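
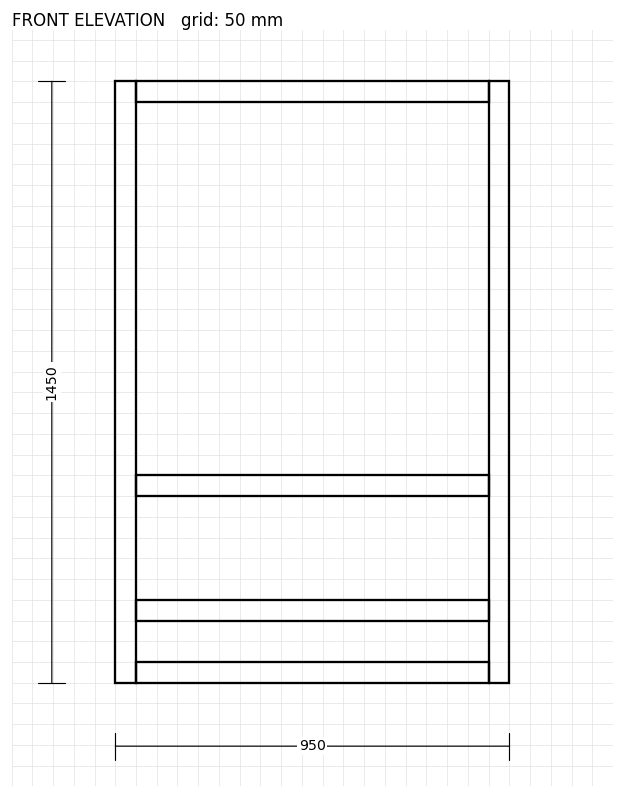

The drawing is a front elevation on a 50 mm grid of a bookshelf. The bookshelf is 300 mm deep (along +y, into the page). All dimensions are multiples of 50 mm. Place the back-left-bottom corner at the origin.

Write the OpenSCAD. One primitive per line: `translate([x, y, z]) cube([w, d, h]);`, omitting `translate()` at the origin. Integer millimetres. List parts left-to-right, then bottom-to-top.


cube([50, 300, 1450]);
translate([50, 0, 0]) cube([850, 300, 50]);
translate([50, 0, 150]) cube([850, 300, 50]);
translate([50, 0, 450]) cube([850, 300, 50]);
translate([50, 0, 1400]) cube([850, 300, 50]);
translate([900, 0, 0]) cube([50, 300, 1450]);


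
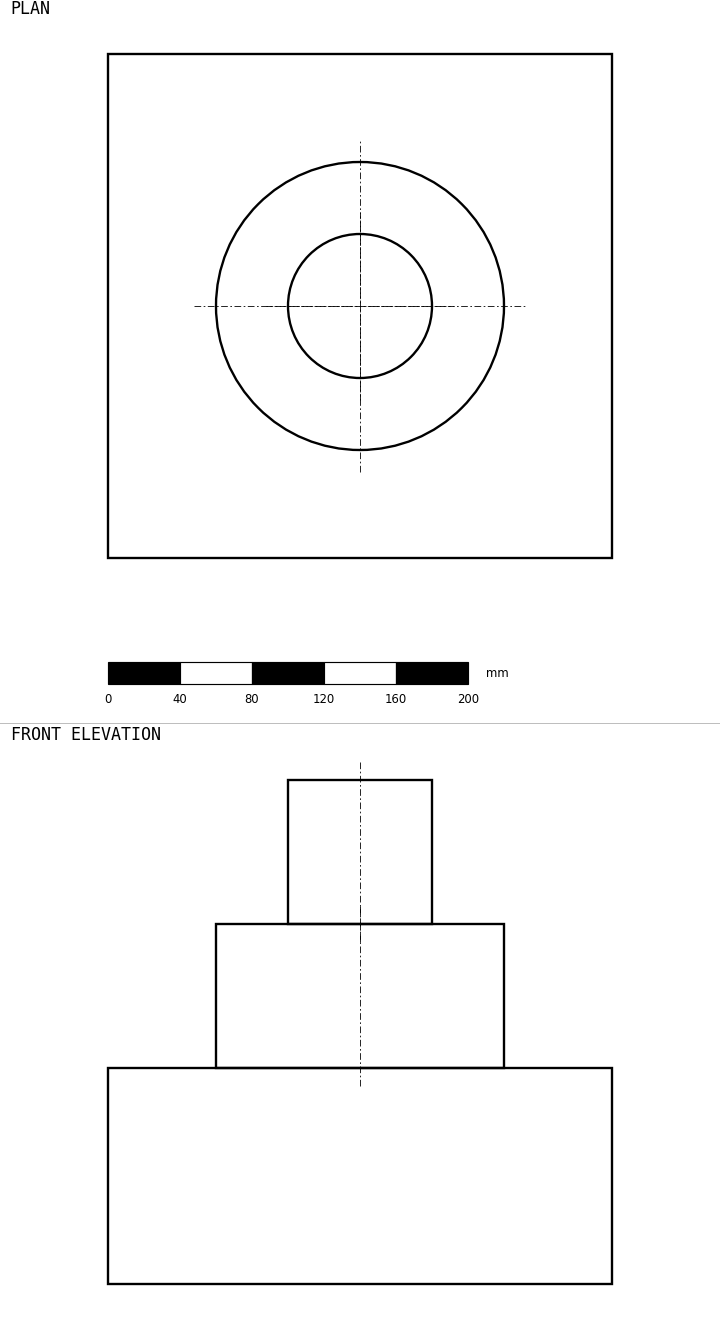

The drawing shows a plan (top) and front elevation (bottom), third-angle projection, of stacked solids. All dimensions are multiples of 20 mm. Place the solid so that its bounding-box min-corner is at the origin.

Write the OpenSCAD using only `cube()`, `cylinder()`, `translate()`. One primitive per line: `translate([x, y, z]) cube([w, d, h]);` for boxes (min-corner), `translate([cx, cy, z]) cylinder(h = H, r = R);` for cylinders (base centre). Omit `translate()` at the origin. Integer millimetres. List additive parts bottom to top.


cube([280, 280, 120]);
translate([140, 140, 120]) cylinder(h = 80, r = 80);
translate([140, 140, 200]) cylinder(h = 80, r = 40);


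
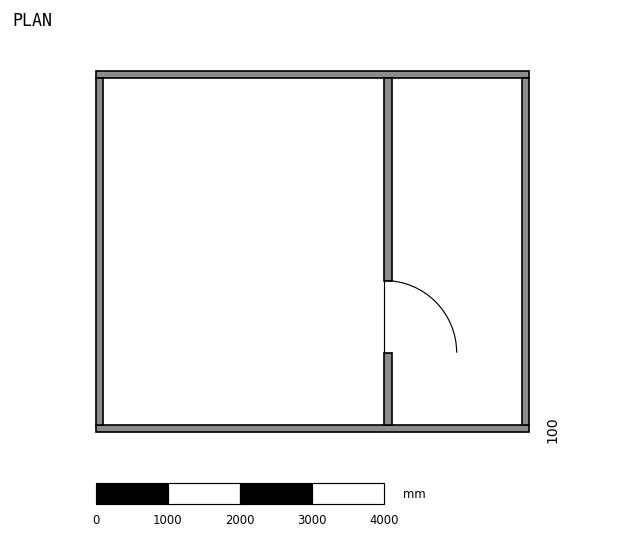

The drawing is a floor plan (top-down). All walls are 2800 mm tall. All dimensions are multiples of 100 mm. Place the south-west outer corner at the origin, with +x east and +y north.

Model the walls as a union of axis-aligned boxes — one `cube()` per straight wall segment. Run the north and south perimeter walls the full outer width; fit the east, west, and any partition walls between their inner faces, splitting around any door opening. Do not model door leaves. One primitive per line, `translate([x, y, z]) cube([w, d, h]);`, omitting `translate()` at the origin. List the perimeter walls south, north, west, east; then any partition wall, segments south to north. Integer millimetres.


cube([6000, 100, 2800]);
translate([0, 4900, 0]) cube([6000, 100, 2800]);
translate([0, 100, 0]) cube([100, 4800, 2800]);
translate([5900, 100, 0]) cube([100, 4800, 2800]);
translate([4000, 100, 0]) cube([100, 1000, 2800]);
translate([4000, 2100, 0]) cube([100, 2800, 2800]);


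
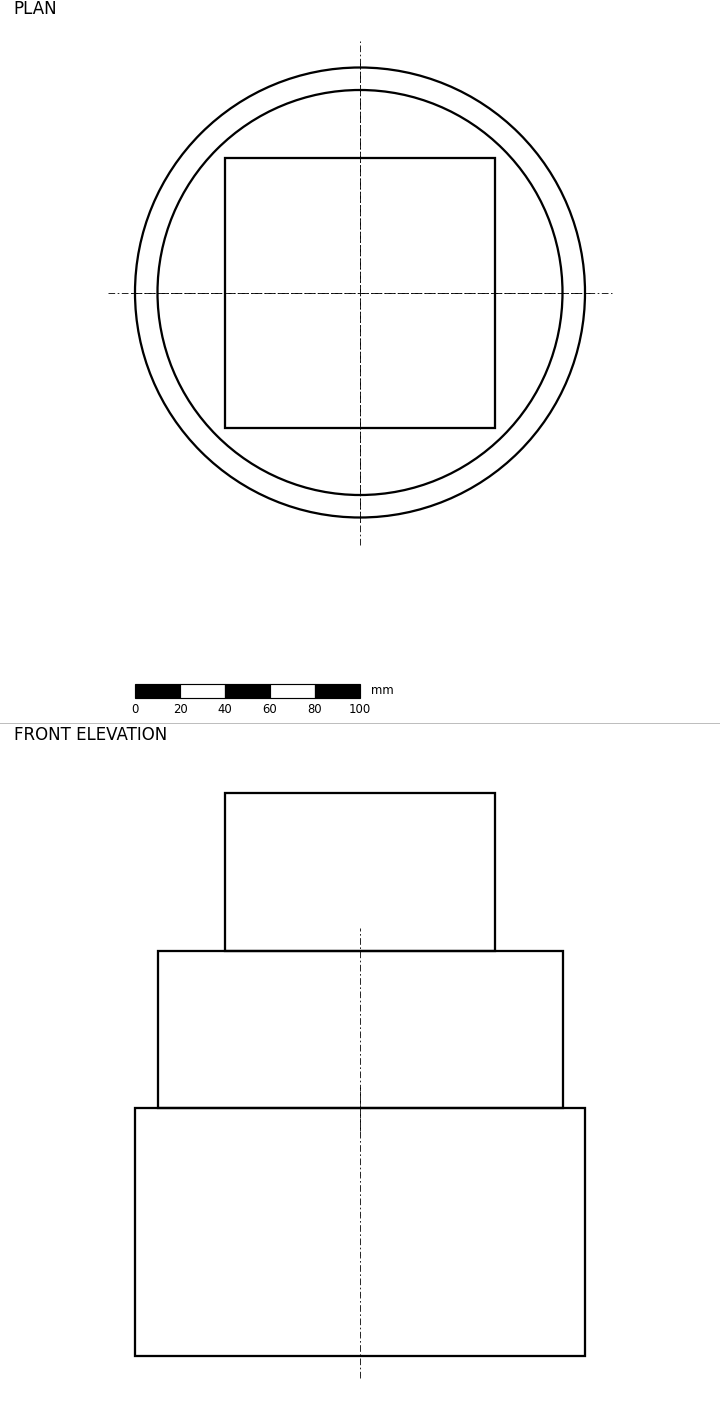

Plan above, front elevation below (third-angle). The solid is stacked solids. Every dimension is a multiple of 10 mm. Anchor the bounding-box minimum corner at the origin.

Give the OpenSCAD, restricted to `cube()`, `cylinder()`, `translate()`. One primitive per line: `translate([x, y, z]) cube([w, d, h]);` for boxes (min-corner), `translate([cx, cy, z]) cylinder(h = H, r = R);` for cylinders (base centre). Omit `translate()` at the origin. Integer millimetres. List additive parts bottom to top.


translate([100, 100, 0]) cylinder(h = 110, r = 100);
translate([100, 100, 110]) cylinder(h = 70, r = 90);
translate([40, 40, 180]) cube([120, 120, 70]);


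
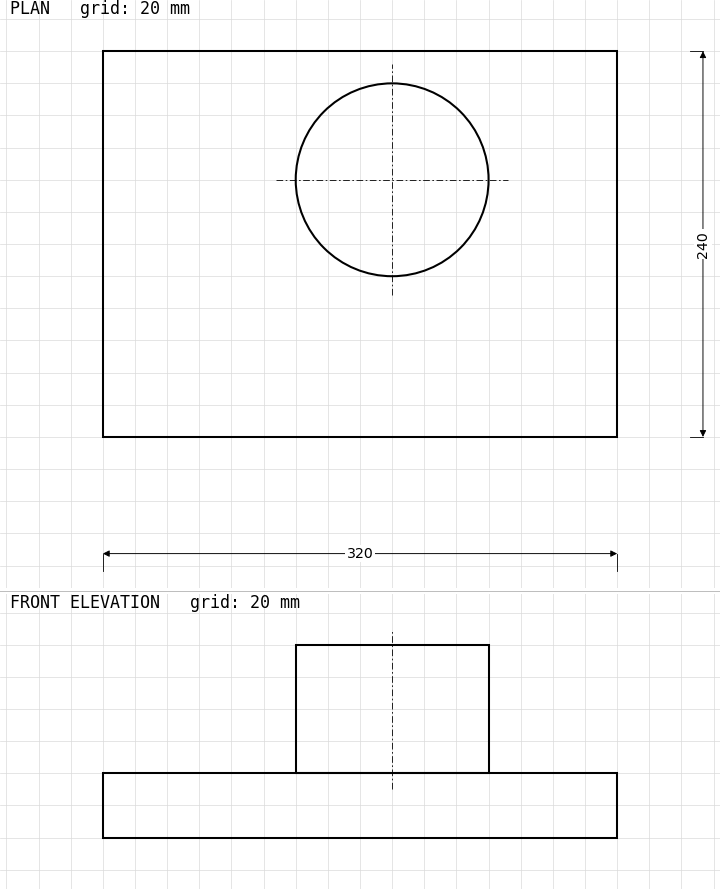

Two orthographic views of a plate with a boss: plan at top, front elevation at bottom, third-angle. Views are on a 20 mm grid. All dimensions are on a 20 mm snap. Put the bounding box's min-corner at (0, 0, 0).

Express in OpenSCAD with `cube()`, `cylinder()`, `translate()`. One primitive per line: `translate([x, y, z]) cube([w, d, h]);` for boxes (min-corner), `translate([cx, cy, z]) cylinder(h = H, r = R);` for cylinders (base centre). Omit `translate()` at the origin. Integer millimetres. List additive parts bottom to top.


cube([320, 240, 40]);
translate([180, 160, 40]) cylinder(h = 80, r = 60);


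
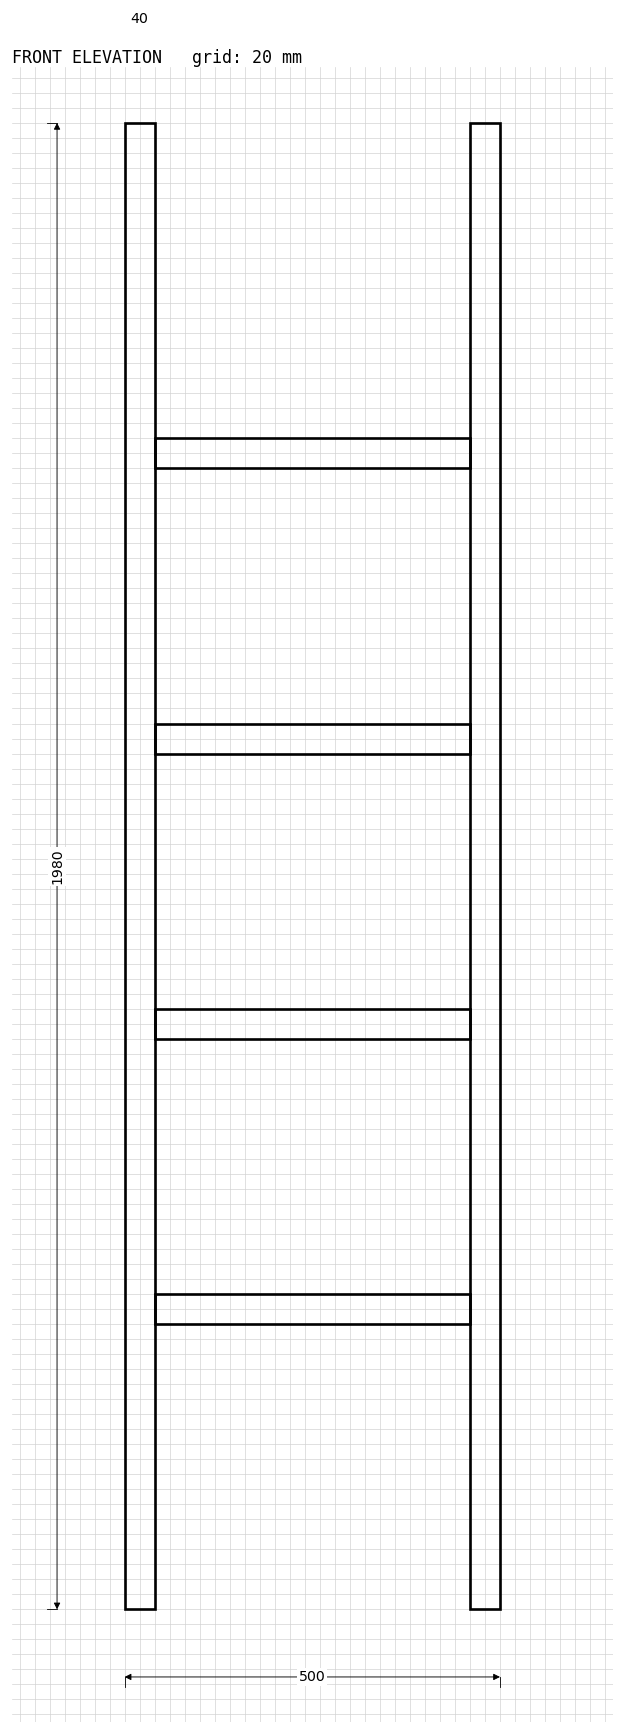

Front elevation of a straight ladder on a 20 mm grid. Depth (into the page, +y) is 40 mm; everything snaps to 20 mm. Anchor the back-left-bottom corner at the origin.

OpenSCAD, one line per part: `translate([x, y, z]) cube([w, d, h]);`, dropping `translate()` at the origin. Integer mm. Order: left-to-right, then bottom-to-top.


cube([40, 40, 1980]);
translate([40, 0, 380]) cube([420, 40, 40]);
translate([40, 0, 760]) cube([420, 40, 40]);
translate([40, 0, 1140]) cube([420, 40, 40]);
translate([40, 0, 1520]) cube([420, 40, 40]);
translate([460, 0, 0]) cube([40, 40, 1980]);


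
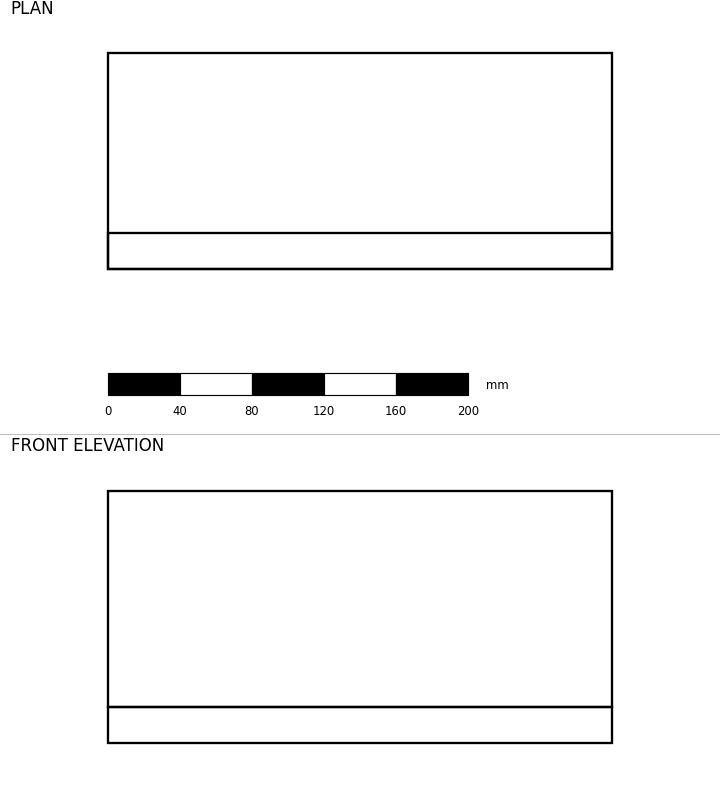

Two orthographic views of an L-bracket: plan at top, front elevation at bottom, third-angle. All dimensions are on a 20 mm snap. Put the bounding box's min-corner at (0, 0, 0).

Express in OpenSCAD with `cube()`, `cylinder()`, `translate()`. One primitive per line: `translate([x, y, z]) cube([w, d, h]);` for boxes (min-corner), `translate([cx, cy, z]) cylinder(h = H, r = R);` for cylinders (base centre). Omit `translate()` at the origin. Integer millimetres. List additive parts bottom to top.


cube([280, 120, 20]);
translate([0, 0, 20]) cube([280, 20, 120]);


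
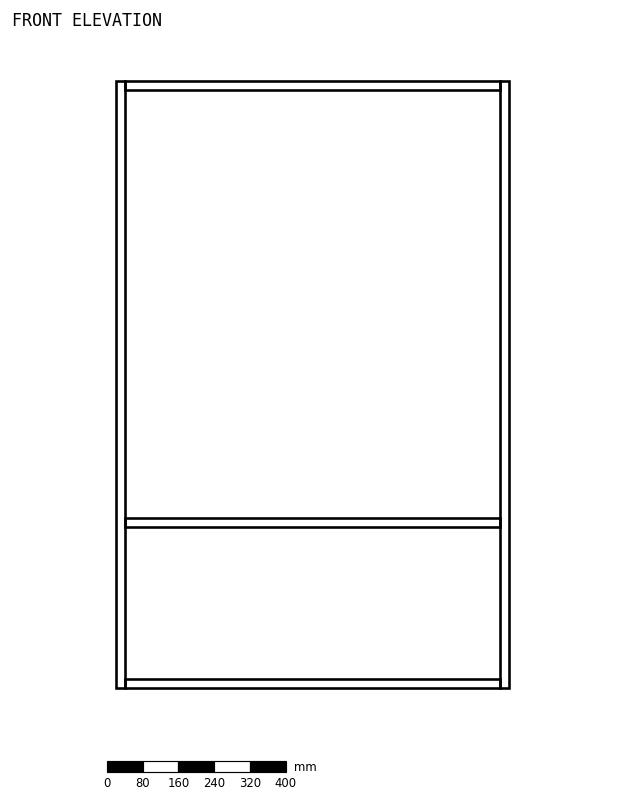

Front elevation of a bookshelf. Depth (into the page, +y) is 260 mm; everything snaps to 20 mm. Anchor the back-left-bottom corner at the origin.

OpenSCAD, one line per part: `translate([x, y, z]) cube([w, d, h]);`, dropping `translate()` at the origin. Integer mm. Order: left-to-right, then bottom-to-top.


cube([20, 260, 1360]);
translate([20, 0, 0]) cube([840, 260, 20]);
translate([20, 0, 360]) cube([840, 260, 20]);
translate([20, 0, 1340]) cube([840, 260, 20]);
translate([860, 0, 0]) cube([20, 260, 1360]);


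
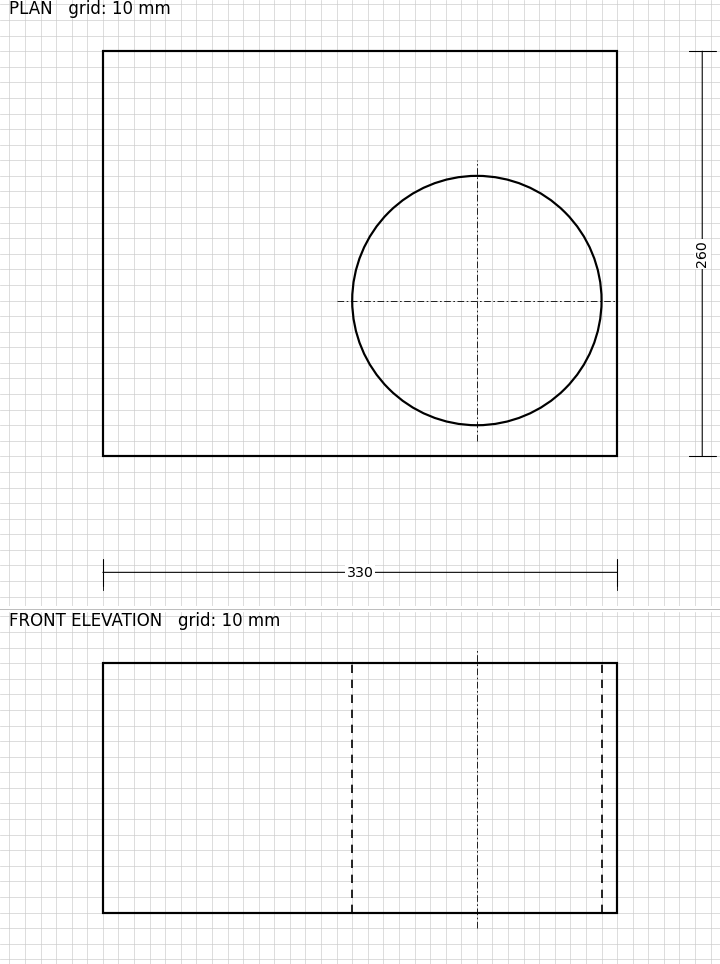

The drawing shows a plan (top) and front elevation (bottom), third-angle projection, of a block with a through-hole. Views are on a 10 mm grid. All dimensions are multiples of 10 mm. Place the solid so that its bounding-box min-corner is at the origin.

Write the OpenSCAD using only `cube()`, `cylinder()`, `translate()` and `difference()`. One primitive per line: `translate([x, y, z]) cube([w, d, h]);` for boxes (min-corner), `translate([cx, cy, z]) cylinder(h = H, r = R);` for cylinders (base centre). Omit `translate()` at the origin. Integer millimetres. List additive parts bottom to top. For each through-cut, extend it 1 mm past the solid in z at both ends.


difference() {
  cube([330, 260, 160]);
  translate([240, 100, -1]) cylinder(h = 162, r = 80);
}


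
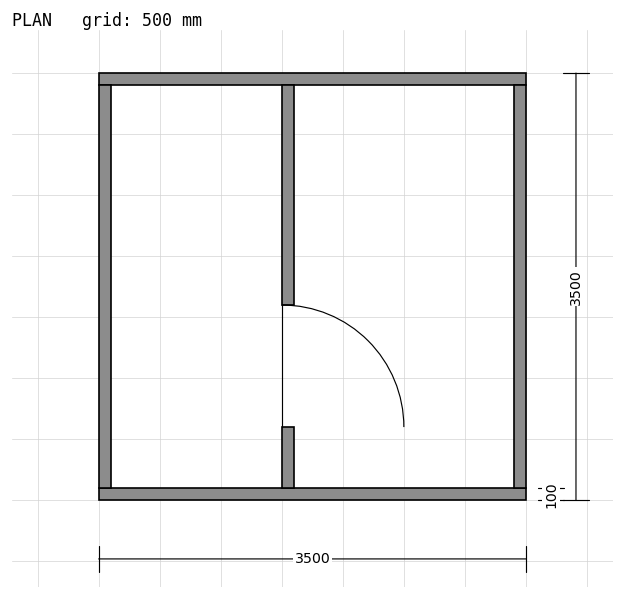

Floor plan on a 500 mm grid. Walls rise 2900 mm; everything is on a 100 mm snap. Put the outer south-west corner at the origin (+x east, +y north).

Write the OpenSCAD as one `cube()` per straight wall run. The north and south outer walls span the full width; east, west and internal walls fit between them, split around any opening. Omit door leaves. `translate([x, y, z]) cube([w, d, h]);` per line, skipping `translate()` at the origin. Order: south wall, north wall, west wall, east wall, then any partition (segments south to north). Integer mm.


cube([3500, 100, 2900]);
translate([0, 3400, 0]) cube([3500, 100, 2900]);
translate([0, 100, 0]) cube([100, 3300, 2900]);
translate([3400, 100, 0]) cube([100, 3300, 2900]);
translate([1500, 100, 0]) cube([100, 500, 2900]);
translate([1500, 1600, 0]) cube([100, 1800, 2900]);


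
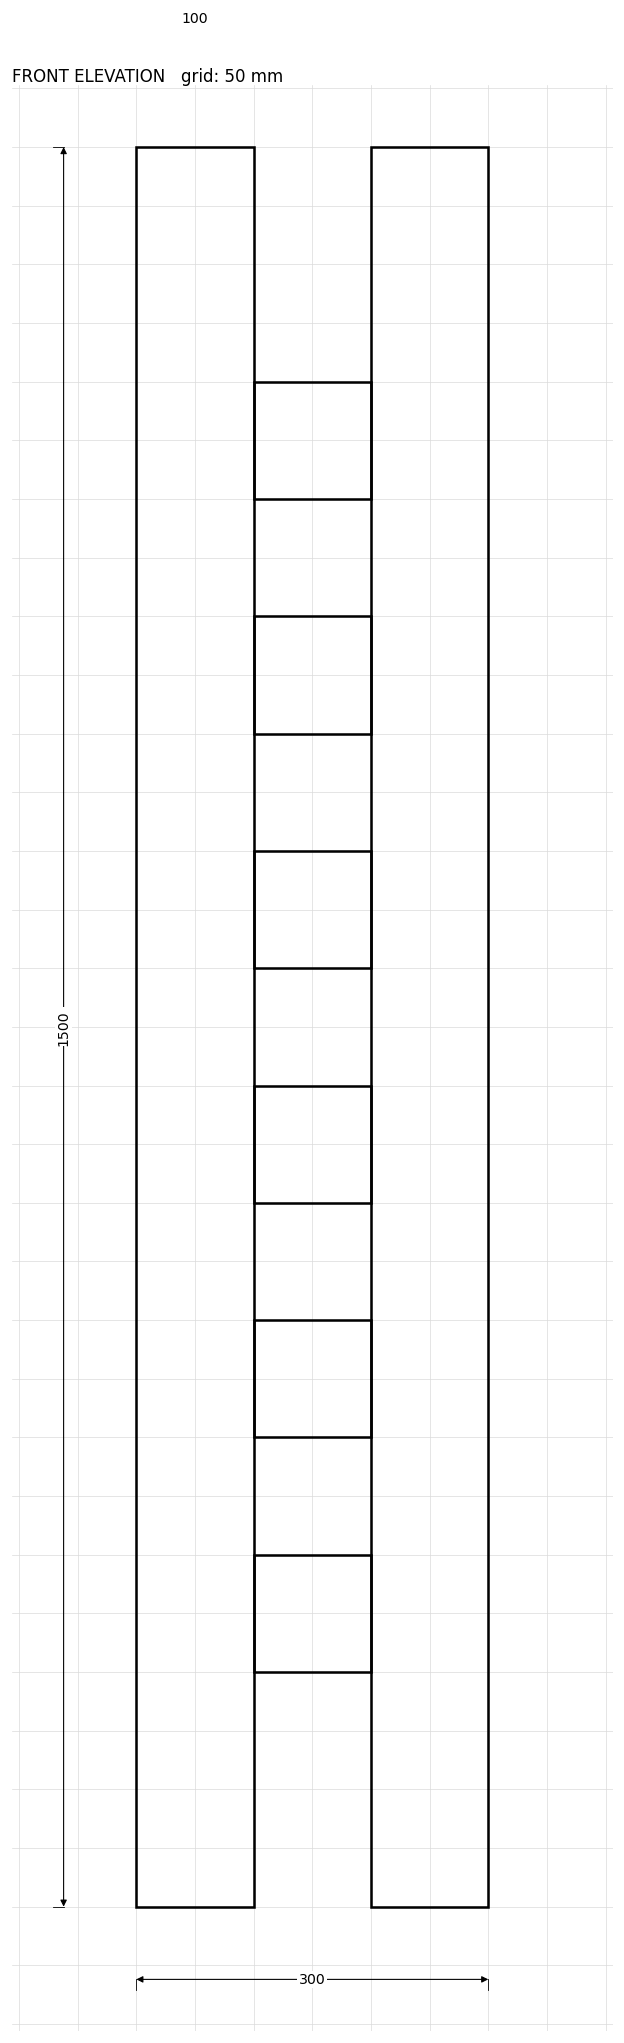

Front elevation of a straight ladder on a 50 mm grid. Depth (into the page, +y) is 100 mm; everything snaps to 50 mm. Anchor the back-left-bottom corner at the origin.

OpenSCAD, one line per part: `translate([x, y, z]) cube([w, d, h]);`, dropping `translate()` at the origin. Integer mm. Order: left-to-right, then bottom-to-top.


cube([100, 100, 1500]);
translate([100, 0, 200]) cube([100, 100, 100]);
translate([100, 0, 400]) cube([100, 100, 100]);
translate([100, 0, 600]) cube([100, 100, 100]);
translate([100, 0, 800]) cube([100, 100, 100]);
translate([100, 0, 1000]) cube([100, 100, 100]);
translate([100, 0, 1200]) cube([100, 100, 100]);
translate([200, 0, 0]) cube([100, 100, 1500]);


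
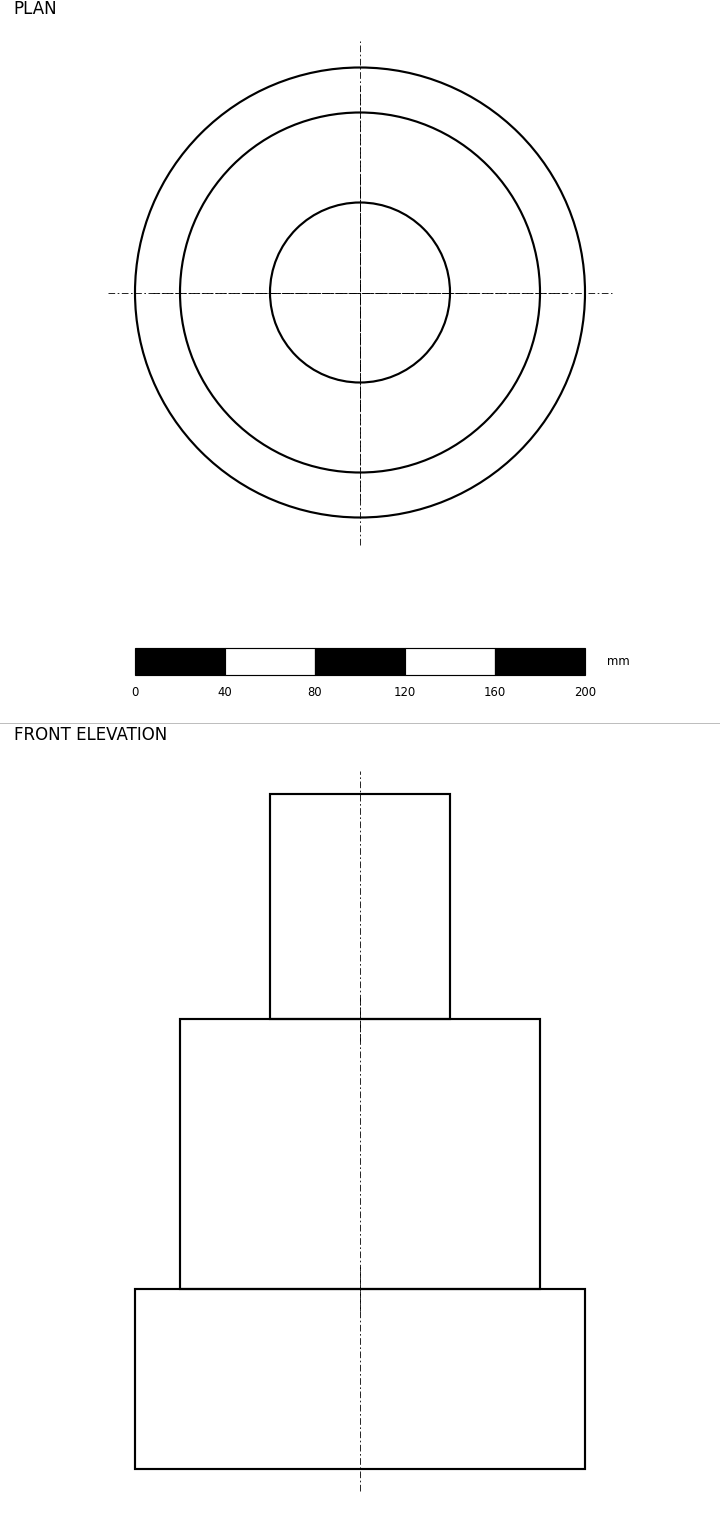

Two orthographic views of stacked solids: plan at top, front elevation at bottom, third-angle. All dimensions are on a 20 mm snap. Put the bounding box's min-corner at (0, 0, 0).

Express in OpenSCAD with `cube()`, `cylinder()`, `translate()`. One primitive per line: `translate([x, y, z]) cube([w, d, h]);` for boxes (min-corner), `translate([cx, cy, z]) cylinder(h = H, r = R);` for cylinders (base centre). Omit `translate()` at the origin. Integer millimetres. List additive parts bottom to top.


translate([100, 100, 0]) cylinder(h = 80, r = 100);
translate([100, 100, 80]) cylinder(h = 120, r = 80);
translate([100, 100, 200]) cylinder(h = 100, r = 40);


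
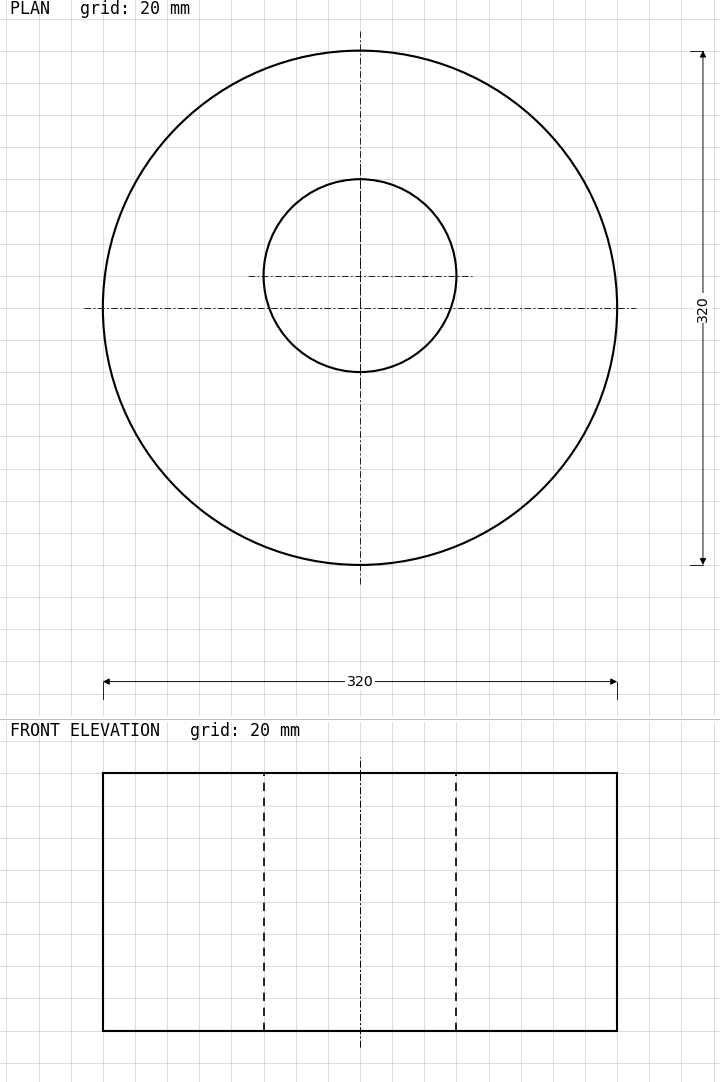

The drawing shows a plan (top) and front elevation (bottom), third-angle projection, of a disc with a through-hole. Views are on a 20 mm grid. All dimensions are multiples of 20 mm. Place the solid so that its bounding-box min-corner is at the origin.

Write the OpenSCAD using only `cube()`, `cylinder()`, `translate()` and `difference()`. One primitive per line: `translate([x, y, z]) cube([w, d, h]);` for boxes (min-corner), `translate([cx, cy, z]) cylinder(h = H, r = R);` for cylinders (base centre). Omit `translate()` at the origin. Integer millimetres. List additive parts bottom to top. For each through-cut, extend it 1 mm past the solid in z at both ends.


difference() {
  translate([160, 160, 0]) cylinder(h = 160, r = 160);
  translate([160, 180, -1]) cylinder(h = 162, r = 60);
}


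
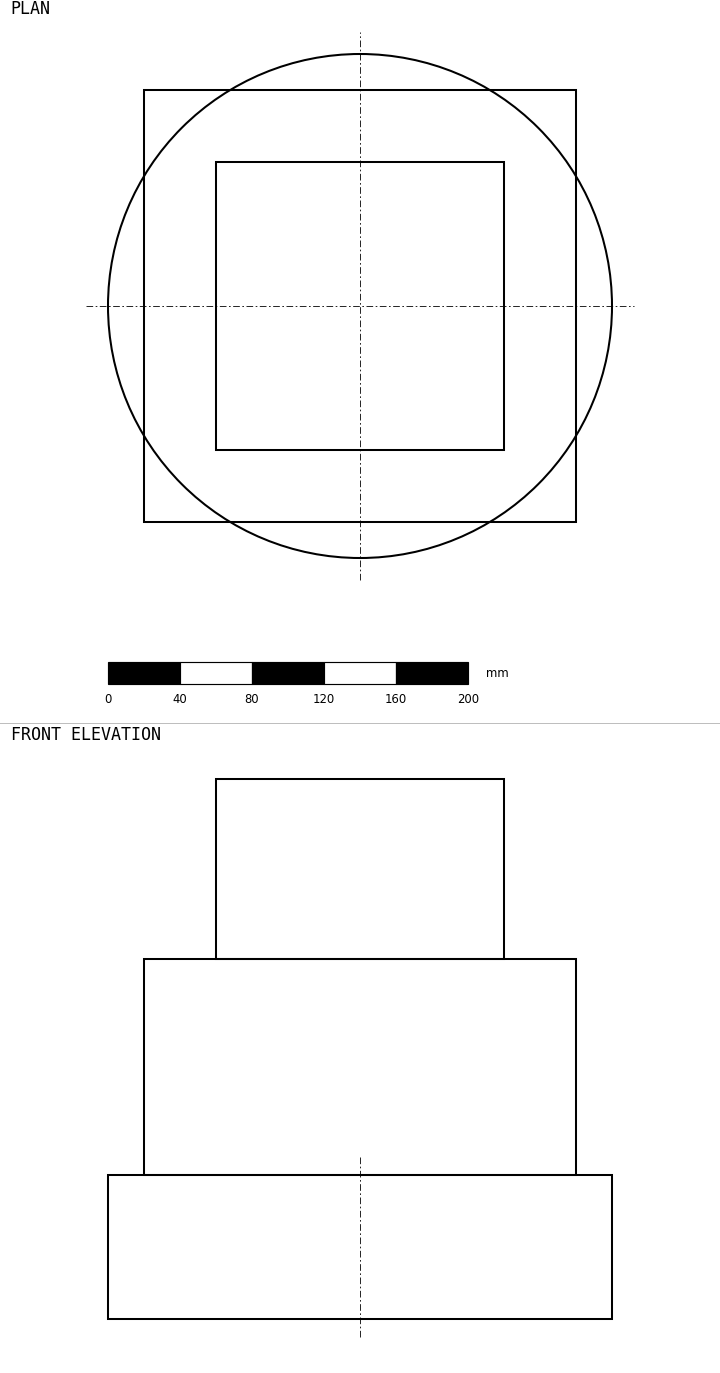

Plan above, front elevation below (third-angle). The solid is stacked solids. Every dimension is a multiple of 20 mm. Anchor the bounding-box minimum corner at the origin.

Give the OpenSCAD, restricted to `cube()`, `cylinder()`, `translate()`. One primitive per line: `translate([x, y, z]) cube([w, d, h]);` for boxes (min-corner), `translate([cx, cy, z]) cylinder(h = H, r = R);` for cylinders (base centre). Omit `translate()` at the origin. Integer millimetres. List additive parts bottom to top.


translate([140, 140, 0]) cylinder(h = 80, r = 140);
translate([20, 20, 80]) cube([240, 240, 120]);
translate([60, 60, 200]) cube([160, 160, 100]);


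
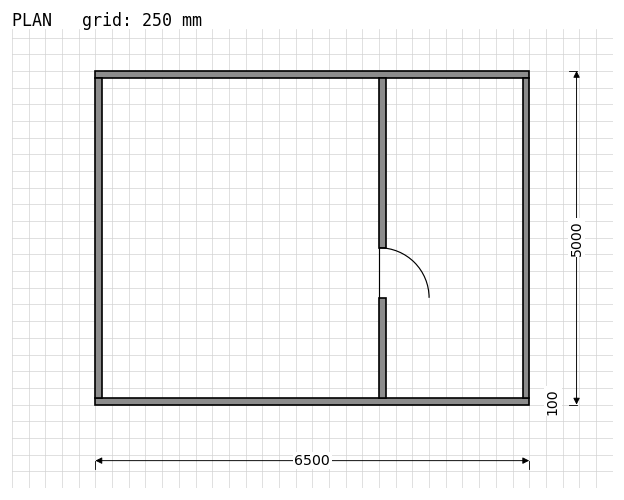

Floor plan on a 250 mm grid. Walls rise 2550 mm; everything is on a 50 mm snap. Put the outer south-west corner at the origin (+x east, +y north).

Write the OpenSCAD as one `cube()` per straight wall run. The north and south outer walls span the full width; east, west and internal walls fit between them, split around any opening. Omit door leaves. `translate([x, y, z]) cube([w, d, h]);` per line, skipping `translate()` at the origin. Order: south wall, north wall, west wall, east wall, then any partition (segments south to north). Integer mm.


cube([6500, 100, 2550]);
translate([0, 4900, 0]) cube([6500, 100, 2550]);
translate([0, 100, 0]) cube([100, 4800, 2550]);
translate([6400, 100, 0]) cube([100, 4800, 2550]);
translate([4250, 100, 0]) cube([100, 1500, 2550]);
translate([4250, 2350, 0]) cube([100, 2550, 2550]);


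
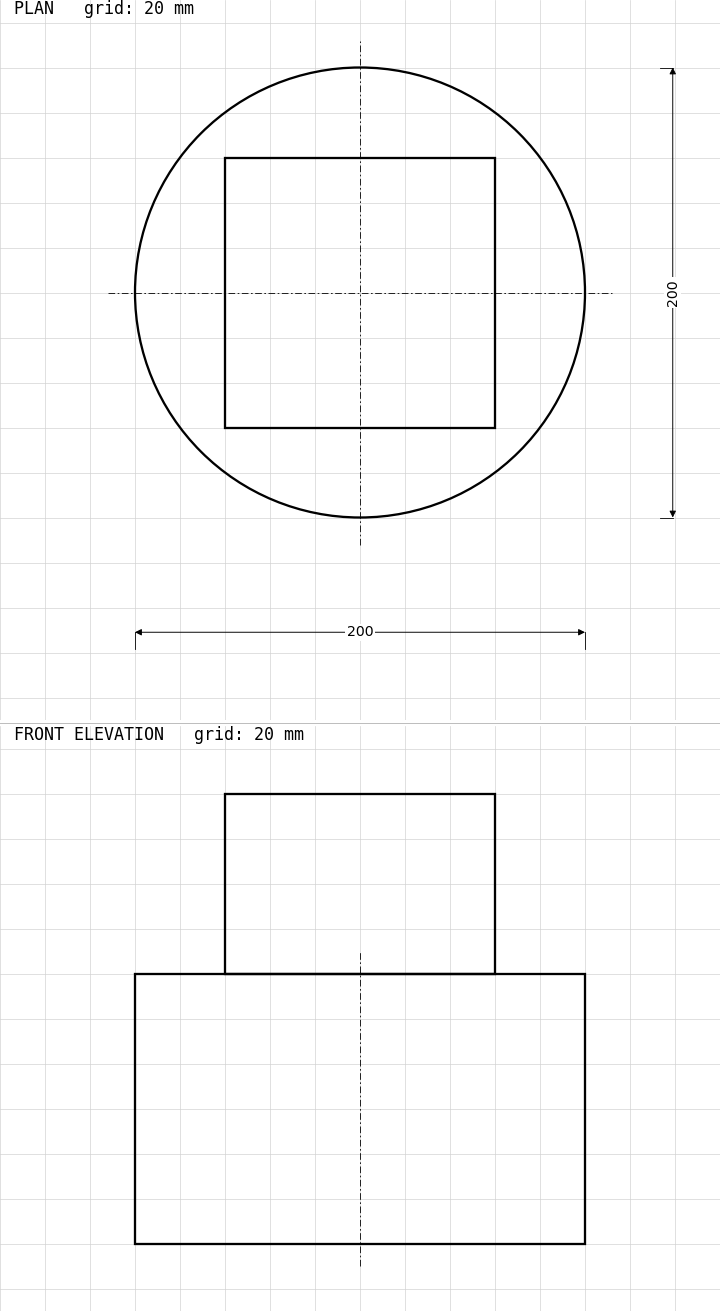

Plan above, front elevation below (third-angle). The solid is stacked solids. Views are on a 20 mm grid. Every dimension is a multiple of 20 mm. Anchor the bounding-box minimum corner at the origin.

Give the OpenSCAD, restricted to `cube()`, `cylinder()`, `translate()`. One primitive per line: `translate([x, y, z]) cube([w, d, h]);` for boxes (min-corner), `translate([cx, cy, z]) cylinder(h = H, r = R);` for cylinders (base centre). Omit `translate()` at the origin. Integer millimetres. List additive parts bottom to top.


translate([100, 100, 0]) cylinder(h = 120, r = 100);
translate([40, 40, 120]) cube([120, 120, 80]);


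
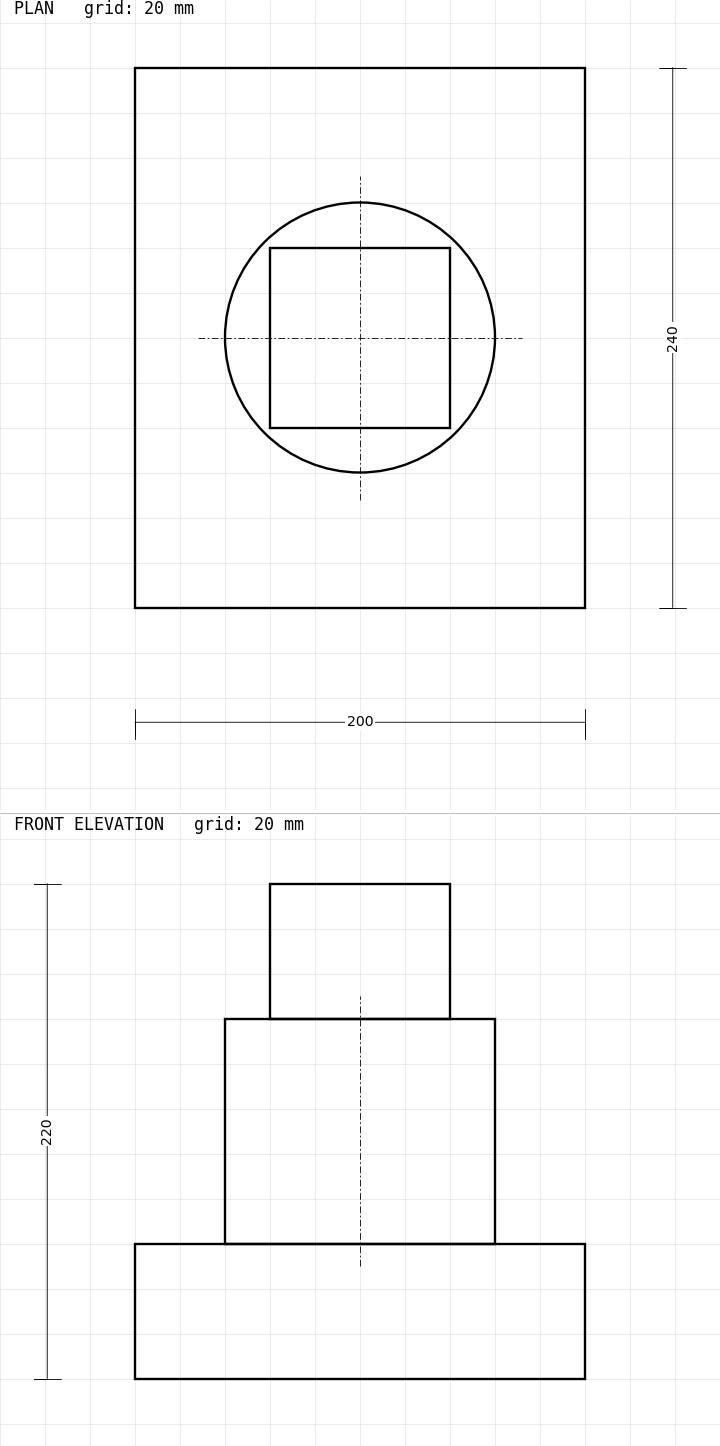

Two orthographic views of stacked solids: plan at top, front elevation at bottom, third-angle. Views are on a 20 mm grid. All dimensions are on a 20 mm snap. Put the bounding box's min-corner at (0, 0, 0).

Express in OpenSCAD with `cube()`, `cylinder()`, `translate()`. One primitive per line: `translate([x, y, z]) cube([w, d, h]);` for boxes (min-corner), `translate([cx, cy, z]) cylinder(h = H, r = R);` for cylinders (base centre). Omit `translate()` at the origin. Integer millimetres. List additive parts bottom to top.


cube([200, 240, 60]);
translate([100, 120, 60]) cylinder(h = 100, r = 60);
translate([60, 80, 160]) cube([80, 80, 60]);


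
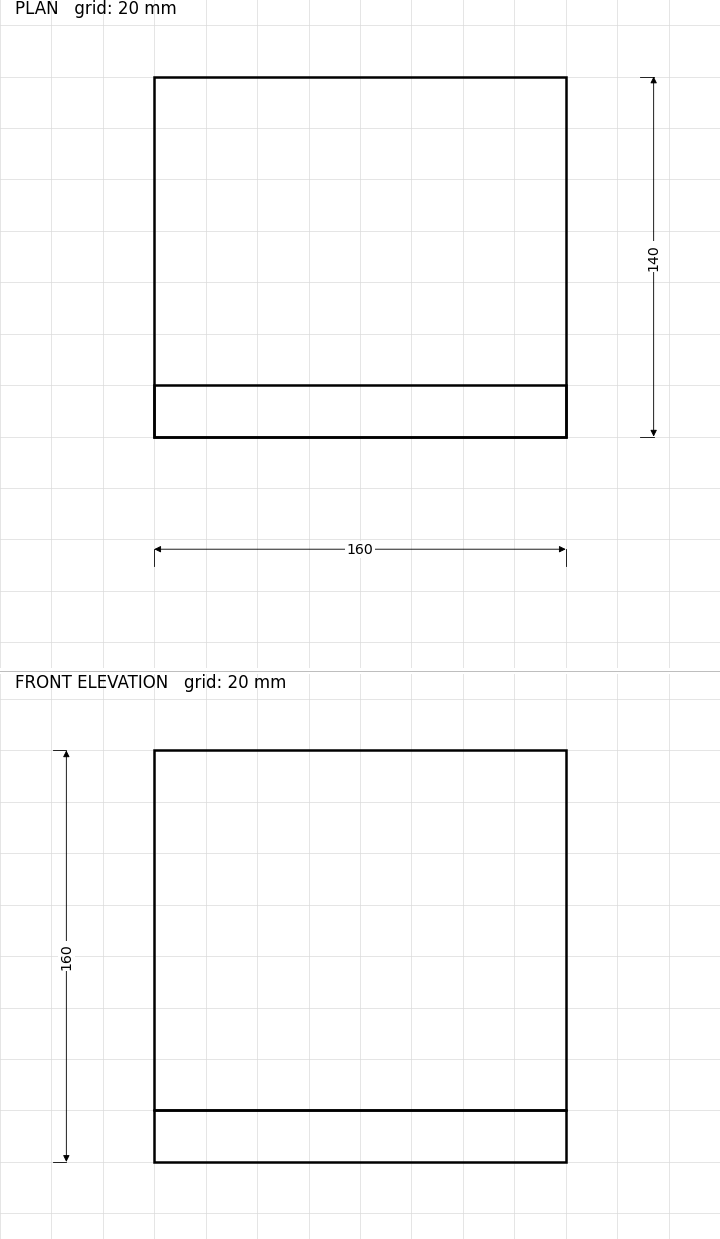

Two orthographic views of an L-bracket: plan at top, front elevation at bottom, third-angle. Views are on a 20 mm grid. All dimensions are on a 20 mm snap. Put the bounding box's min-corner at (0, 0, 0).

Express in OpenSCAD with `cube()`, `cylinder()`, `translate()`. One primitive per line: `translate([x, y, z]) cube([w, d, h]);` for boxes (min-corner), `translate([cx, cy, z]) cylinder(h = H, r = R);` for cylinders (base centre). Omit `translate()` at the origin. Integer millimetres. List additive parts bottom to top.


cube([160, 140, 20]);
translate([0, 0, 20]) cube([160, 20, 140]);


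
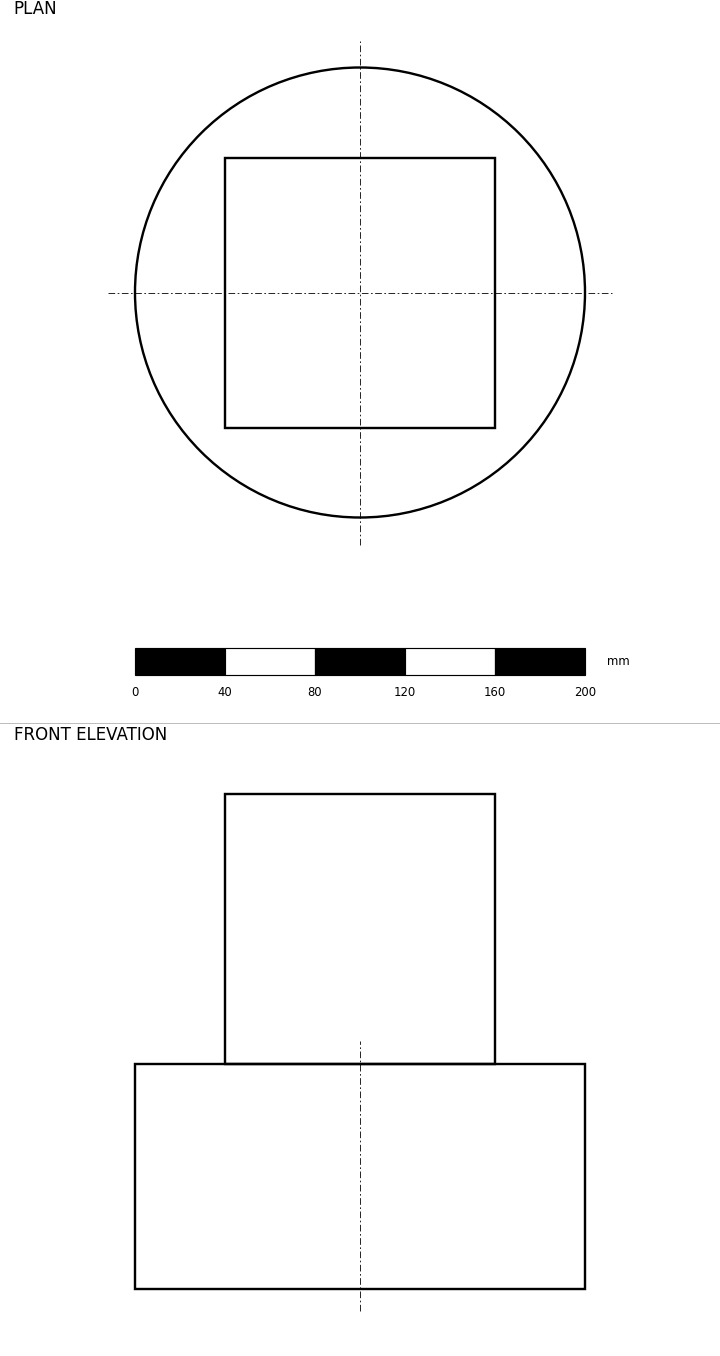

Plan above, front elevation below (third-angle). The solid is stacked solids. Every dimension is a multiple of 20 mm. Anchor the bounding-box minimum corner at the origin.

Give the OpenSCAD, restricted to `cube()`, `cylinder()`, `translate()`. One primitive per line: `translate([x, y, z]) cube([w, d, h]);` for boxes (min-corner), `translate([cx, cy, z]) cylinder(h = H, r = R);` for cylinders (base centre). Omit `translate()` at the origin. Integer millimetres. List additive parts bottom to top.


translate([100, 100, 0]) cylinder(h = 100, r = 100);
translate([40, 40, 100]) cube([120, 120, 120]);


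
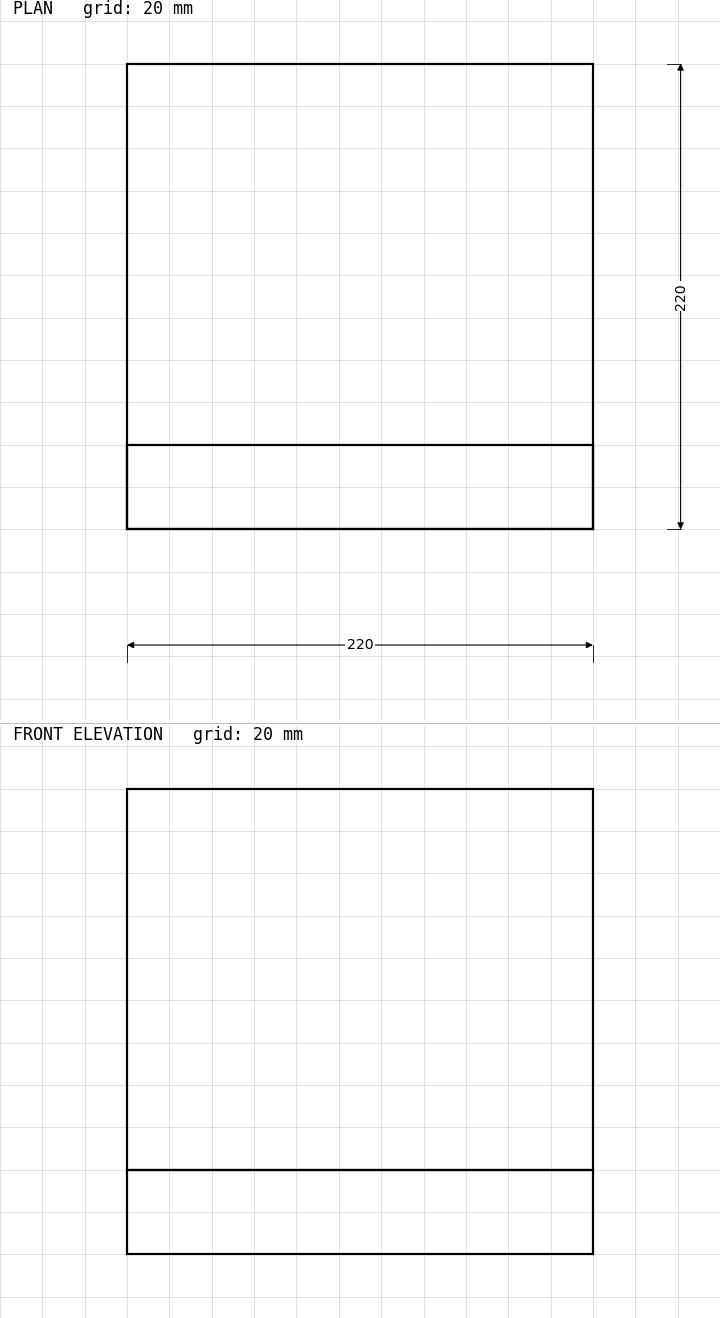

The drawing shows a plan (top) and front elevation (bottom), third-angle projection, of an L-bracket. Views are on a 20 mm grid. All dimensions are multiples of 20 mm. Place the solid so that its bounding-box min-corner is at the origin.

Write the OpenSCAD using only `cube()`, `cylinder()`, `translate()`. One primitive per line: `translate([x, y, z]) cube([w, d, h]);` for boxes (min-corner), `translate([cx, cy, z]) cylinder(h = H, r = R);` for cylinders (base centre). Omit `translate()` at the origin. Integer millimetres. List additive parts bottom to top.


cube([220, 220, 40]);
translate([0, 0, 40]) cube([220, 40, 180]);


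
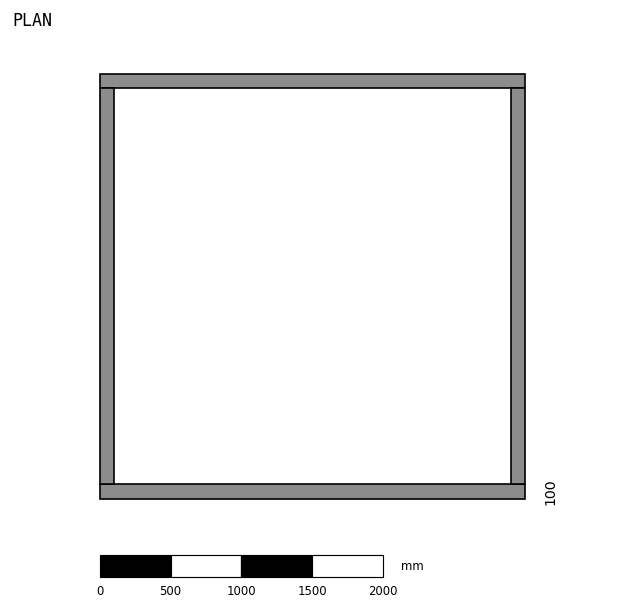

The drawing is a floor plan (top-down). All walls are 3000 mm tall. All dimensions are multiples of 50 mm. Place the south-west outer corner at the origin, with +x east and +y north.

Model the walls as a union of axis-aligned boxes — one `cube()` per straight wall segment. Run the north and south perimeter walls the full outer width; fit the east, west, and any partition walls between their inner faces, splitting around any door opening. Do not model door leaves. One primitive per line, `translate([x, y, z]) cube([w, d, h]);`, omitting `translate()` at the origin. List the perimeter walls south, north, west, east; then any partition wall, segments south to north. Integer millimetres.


cube([3000, 100, 3000]);
translate([0, 2900, 0]) cube([3000, 100, 3000]);
translate([0, 100, 0]) cube([100, 2800, 3000]);
translate([2900, 100, 0]) cube([100, 2800, 3000]);


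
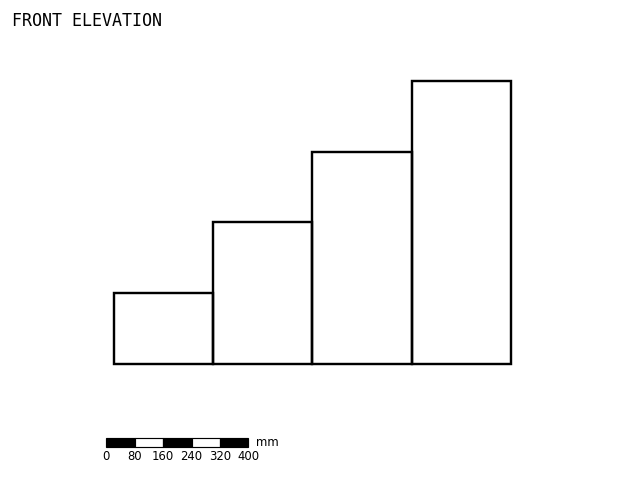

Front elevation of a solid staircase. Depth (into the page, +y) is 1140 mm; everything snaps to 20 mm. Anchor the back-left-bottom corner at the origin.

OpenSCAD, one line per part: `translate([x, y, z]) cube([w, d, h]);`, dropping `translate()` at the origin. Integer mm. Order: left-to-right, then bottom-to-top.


cube([280, 1140, 200]);
translate([280, 0, 0]) cube([280, 1140, 400]);
translate([560, 0, 0]) cube([280, 1140, 600]);
translate([840, 0, 0]) cube([280, 1140, 800]);


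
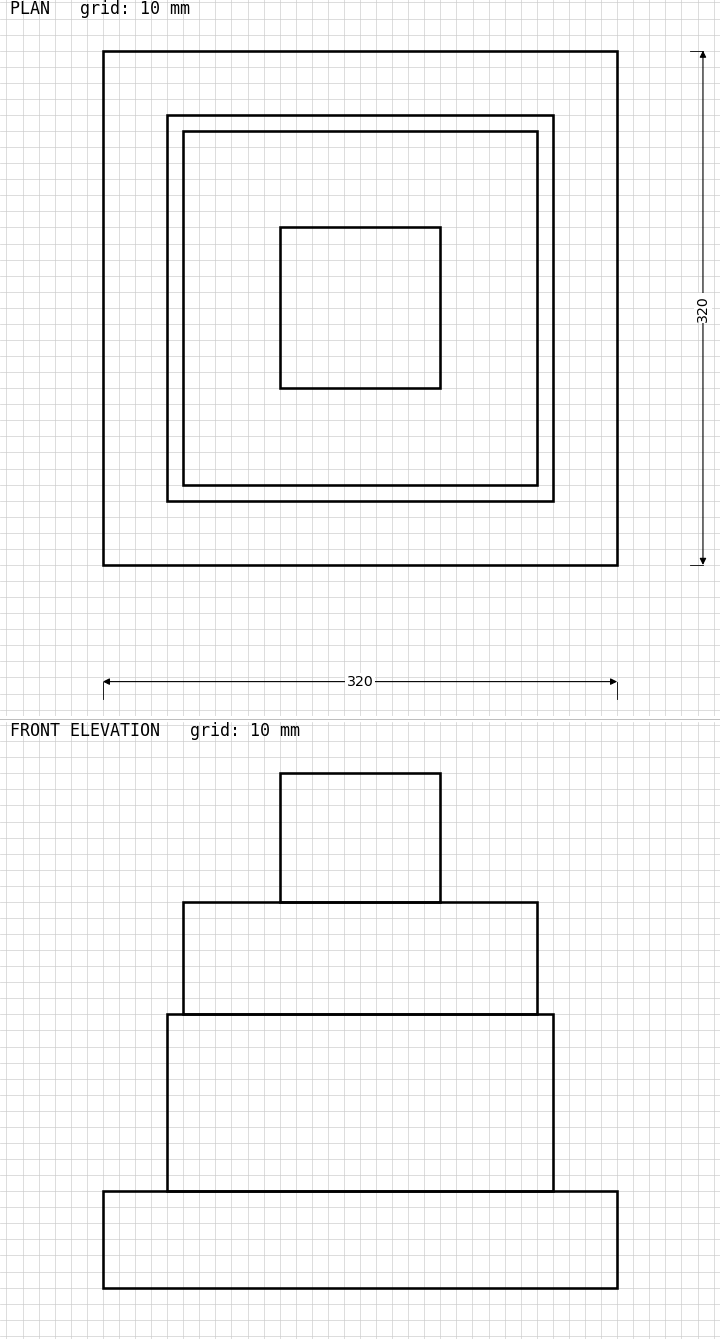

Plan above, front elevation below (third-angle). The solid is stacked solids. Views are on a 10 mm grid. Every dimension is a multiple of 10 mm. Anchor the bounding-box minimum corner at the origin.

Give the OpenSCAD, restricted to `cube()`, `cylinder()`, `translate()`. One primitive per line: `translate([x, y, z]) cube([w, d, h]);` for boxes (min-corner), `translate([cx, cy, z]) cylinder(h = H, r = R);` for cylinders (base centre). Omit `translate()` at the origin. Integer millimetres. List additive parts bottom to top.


cube([320, 320, 60]);
translate([40, 40, 60]) cube([240, 240, 110]);
translate([50, 50, 170]) cube([220, 220, 70]);
translate([110, 110, 240]) cube([100, 100, 80]);


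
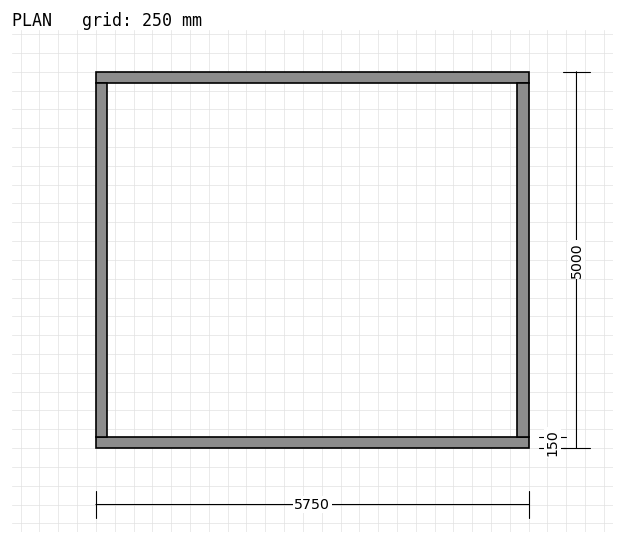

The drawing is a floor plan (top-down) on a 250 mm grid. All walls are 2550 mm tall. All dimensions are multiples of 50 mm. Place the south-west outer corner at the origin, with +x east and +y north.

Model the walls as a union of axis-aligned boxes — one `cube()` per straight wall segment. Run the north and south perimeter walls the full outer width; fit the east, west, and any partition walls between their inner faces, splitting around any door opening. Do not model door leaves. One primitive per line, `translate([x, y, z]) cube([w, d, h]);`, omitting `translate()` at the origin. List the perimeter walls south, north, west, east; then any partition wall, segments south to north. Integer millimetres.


cube([5750, 150, 2550]);
translate([0, 4850, 0]) cube([5750, 150, 2550]);
translate([0, 150, 0]) cube([150, 4700, 2550]);
translate([5600, 150, 0]) cube([150, 4700, 2550]);


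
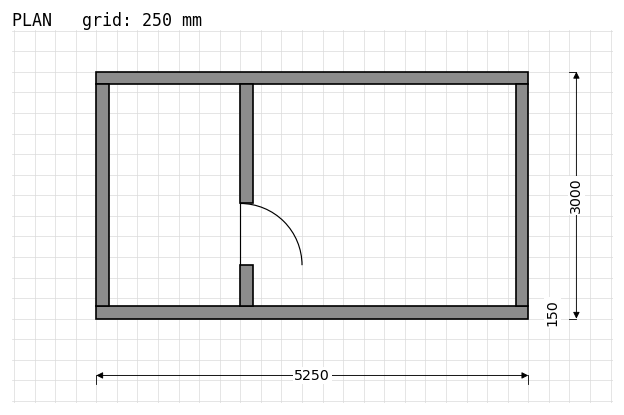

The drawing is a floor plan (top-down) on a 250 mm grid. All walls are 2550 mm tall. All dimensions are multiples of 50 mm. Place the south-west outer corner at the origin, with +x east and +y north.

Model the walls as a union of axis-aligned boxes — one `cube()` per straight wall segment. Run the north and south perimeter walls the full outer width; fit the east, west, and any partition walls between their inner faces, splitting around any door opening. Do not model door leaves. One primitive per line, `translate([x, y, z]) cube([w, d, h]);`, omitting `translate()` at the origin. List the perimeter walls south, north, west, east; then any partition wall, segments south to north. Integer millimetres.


cube([5250, 150, 2550]);
translate([0, 2850, 0]) cube([5250, 150, 2550]);
translate([0, 150, 0]) cube([150, 2700, 2550]);
translate([5100, 150, 0]) cube([150, 2700, 2550]);
translate([1750, 150, 0]) cube([150, 500, 2550]);
translate([1750, 1400, 0]) cube([150, 1450, 2550]);


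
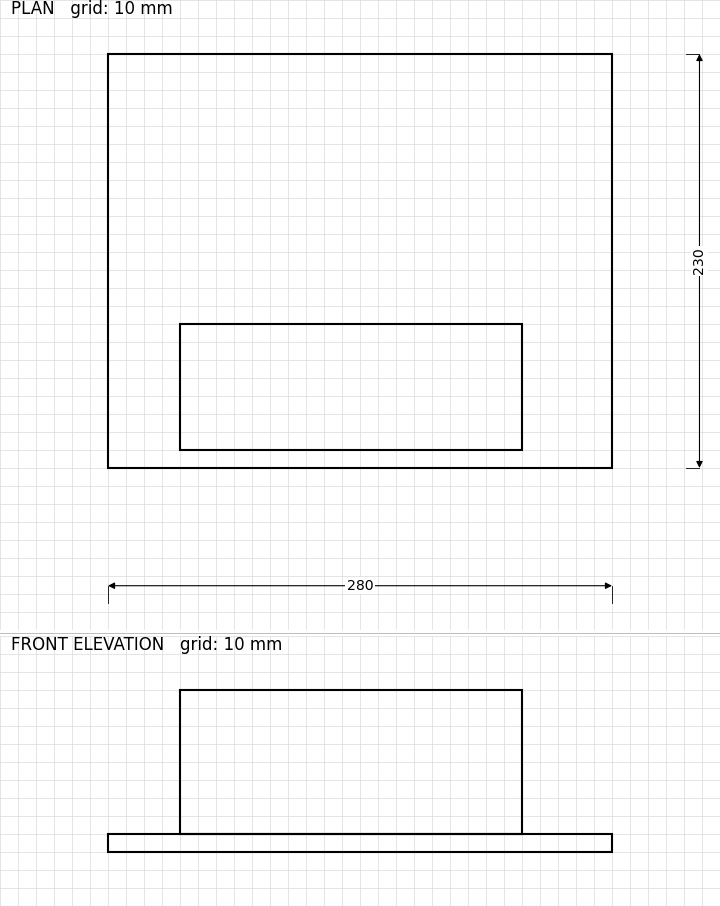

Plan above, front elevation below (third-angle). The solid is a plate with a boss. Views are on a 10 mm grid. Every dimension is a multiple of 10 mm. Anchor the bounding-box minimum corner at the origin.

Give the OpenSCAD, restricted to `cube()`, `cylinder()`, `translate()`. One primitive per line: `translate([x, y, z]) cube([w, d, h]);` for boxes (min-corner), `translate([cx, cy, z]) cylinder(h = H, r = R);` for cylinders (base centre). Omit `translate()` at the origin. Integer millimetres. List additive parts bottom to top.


cube([280, 230, 10]);
translate([40, 10, 10]) cube([190, 70, 80]);


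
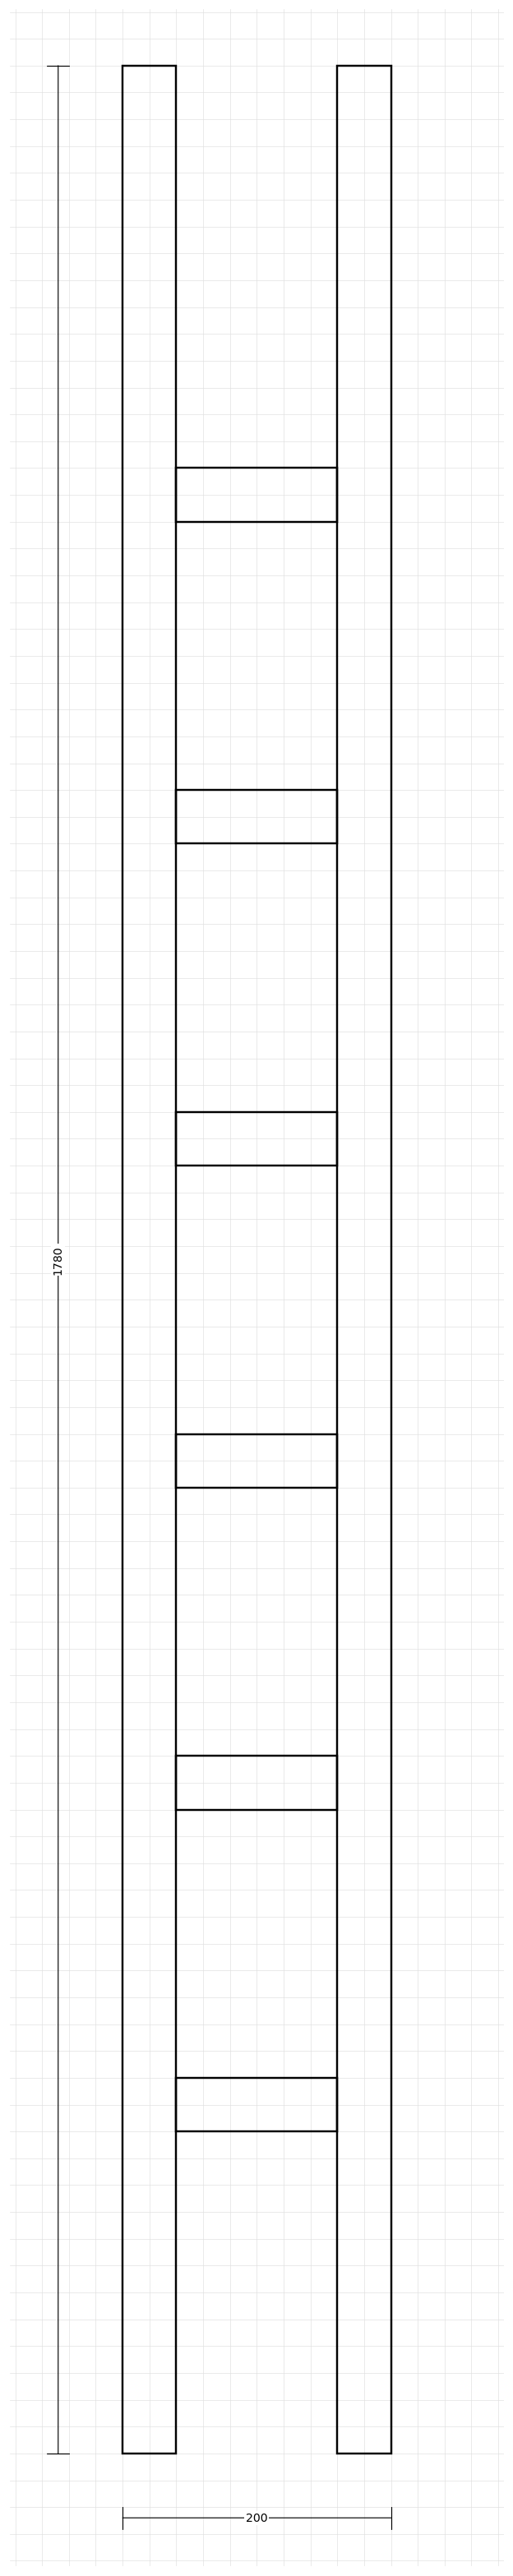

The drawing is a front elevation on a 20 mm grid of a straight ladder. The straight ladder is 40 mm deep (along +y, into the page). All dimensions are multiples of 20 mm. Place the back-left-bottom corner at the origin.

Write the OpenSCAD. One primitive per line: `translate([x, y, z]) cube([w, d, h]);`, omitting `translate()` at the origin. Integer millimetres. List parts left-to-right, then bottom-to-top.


cube([40, 40, 1780]);
translate([40, 0, 240]) cube([120, 40, 40]);
translate([40, 0, 480]) cube([120, 40, 40]);
translate([40, 0, 720]) cube([120, 40, 40]);
translate([40, 0, 960]) cube([120, 40, 40]);
translate([40, 0, 1200]) cube([120, 40, 40]);
translate([40, 0, 1440]) cube([120, 40, 40]);
translate([160, 0, 0]) cube([40, 40, 1780]);


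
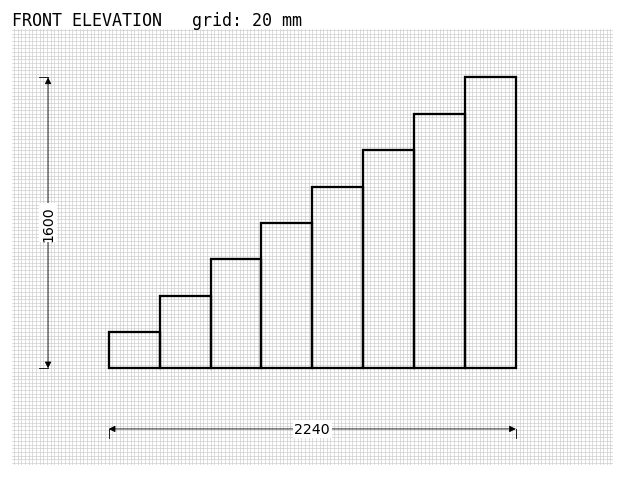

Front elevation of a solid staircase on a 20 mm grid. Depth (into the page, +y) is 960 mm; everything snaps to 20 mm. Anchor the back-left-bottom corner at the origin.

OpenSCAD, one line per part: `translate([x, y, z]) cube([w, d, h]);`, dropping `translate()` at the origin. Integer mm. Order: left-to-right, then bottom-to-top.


cube([280, 960, 200]);
translate([280, 0, 0]) cube([280, 960, 400]);
translate([560, 0, 0]) cube([280, 960, 600]);
translate([840, 0, 0]) cube([280, 960, 800]);
translate([1120, 0, 0]) cube([280, 960, 1000]);
translate([1400, 0, 0]) cube([280, 960, 1200]);
translate([1680, 0, 0]) cube([280, 960, 1400]);
translate([1960, 0, 0]) cube([280, 960, 1600]);


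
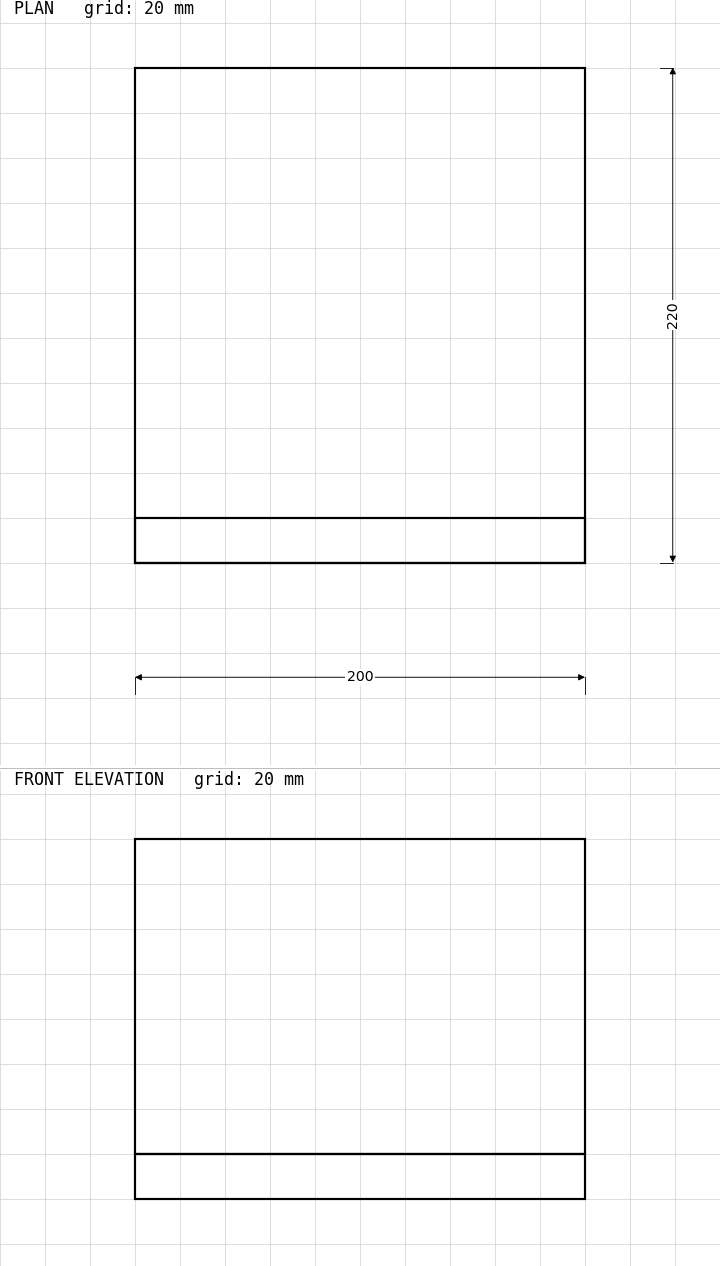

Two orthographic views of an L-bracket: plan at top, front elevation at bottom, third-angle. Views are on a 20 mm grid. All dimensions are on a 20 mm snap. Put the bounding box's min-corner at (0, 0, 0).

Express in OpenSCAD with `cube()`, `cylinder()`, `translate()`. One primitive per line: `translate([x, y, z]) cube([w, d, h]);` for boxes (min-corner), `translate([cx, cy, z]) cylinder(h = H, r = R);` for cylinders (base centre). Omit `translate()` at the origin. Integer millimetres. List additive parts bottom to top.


cube([200, 220, 20]);
translate([0, 0, 20]) cube([200, 20, 140]);


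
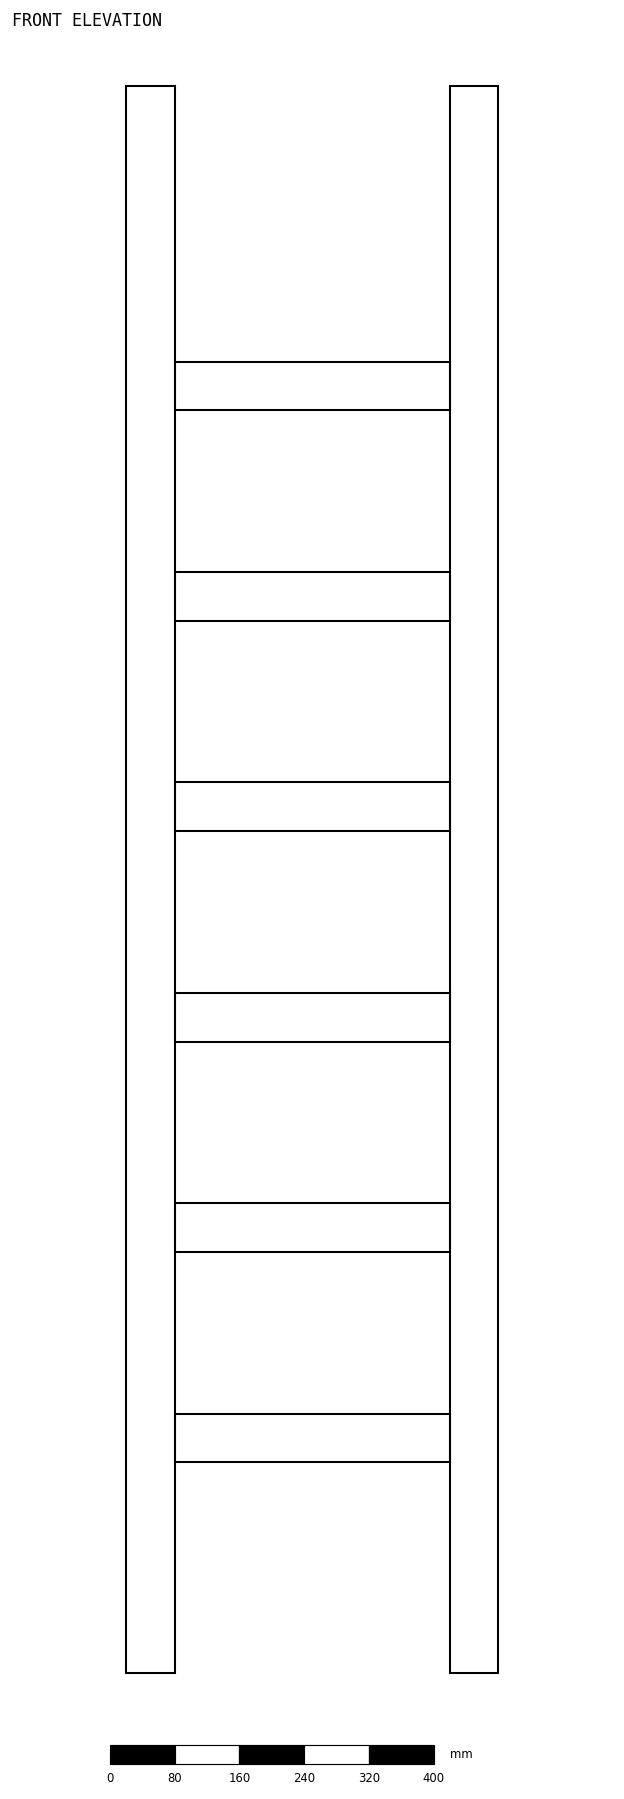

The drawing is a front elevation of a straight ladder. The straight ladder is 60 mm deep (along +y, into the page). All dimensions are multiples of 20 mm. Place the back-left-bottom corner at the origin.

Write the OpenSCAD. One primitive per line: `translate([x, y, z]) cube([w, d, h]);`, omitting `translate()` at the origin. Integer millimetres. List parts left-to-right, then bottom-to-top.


cube([60, 60, 1960]);
translate([60, 0, 260]) cube([340, 60, 60]);
translate([60, 0, 520]) cube([340, 60, 60]);
translate([60, 0, 780]) cube([340, 60, 60]);
translate([60, 0, 1040]) cube([340, 60, 60]);
translate([60, 0, 1300]) cube([340, 60, 60]);
translate([60, 0, 1560]) cube([340, 60, 60]);
translate([400, 0, 0]) cube([60, 60, 1960]);


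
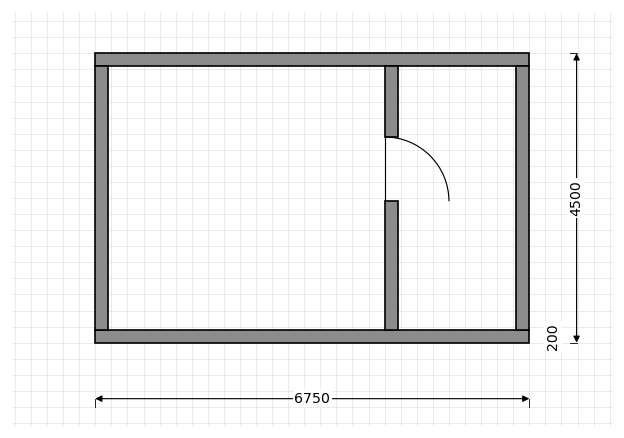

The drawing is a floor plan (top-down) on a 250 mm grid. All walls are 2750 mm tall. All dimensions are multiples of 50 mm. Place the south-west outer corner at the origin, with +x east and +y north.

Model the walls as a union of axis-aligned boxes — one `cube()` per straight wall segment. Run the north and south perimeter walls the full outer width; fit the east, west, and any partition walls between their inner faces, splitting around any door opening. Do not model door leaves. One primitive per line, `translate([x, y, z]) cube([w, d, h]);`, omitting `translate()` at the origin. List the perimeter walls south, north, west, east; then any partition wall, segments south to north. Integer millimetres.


cube([6750, 200, 2750]);
translate([0, 4300, 0]) cube([6750, 200, 2750]);
translate([0, 200, 0]) cube([200, 4100, 2750]);
translate([6550, 200, 0]) cube([200, 4100, 2750]);
translate([4500, 200, 0]) cube([200, 2000, 2750]);
translate([4500, 3200, 0]) cube([200, 1100, 2750]);


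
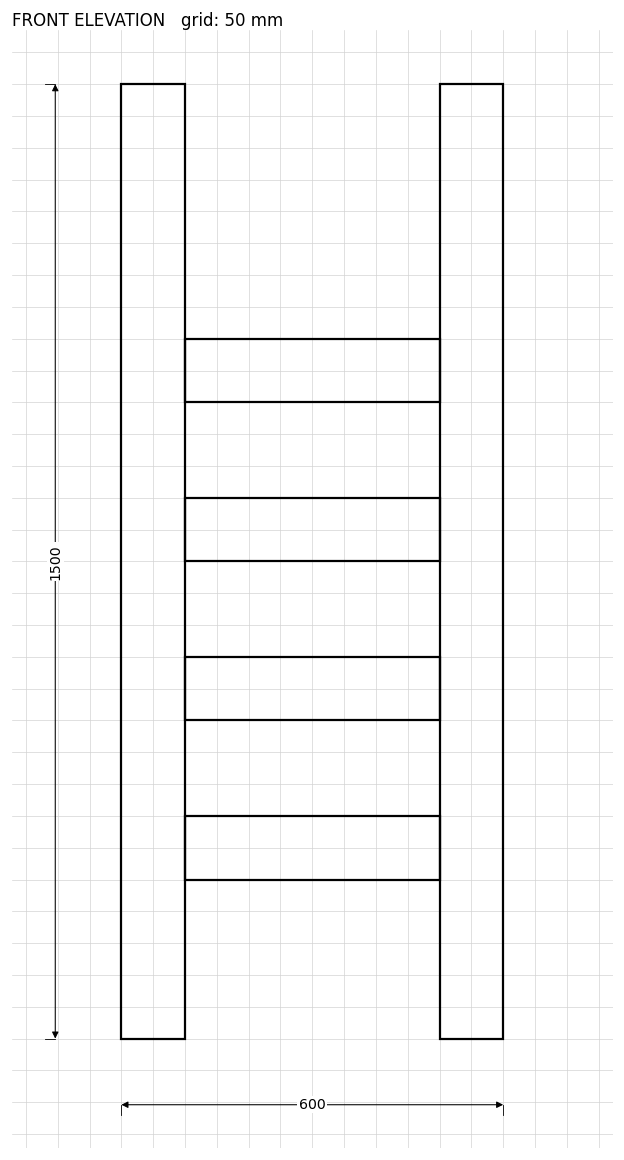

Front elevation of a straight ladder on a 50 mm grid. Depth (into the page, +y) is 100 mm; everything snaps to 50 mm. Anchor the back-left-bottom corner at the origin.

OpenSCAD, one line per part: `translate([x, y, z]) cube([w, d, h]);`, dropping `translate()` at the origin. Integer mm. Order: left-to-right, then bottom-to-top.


cube([100, 100, 1500]);
translate([100, 0, 250]) cube([400, 100, 100]);
translate([100, 0, 500]) cube([400, 100, 100]);
translate([100, 0, 750]) cube([400, 100, 100]);
translate([100, 0, 1000]) cube([400, 100, 100]);
translate([500, 0, 0]) cube([100, 100, 1500]);
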